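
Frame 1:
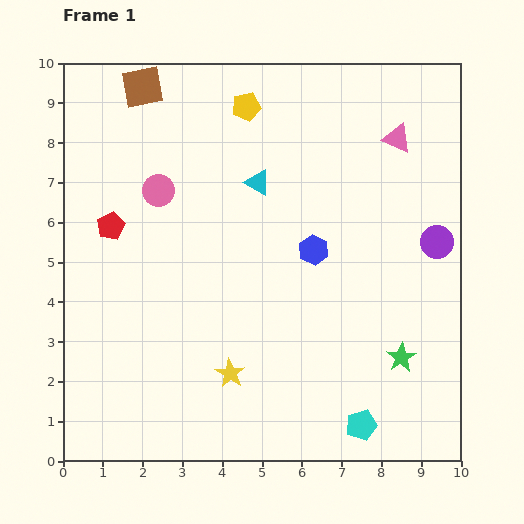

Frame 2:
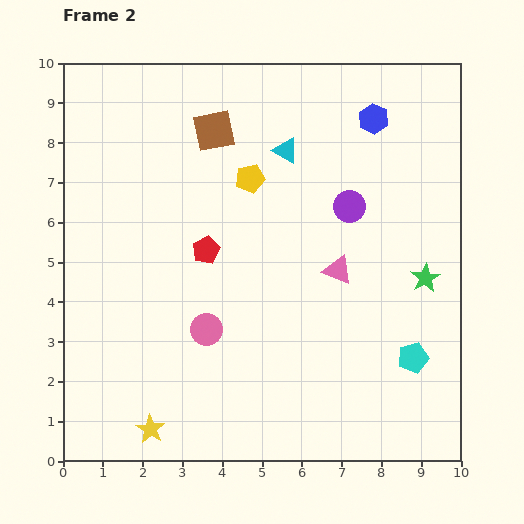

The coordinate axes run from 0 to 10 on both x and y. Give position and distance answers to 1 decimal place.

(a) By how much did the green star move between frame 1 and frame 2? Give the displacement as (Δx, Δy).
(0.6, 2.0)

The green star was at (8.5, 2.6) in frame 1 and (9.1, 4.6) in frame 2.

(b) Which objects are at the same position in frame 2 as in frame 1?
none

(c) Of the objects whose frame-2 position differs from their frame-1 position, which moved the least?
the cyan triangle

(moved 1.1)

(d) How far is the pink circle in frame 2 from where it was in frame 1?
3.7

The pink circle moved from (2.4, 6.8) to (3.6, 3.3), a distance of √(1.2² + 3.5²) ≈ 3.7.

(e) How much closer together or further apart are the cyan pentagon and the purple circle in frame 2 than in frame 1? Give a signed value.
-0.9

Distance in frame 1: 5.0. Distance in frame 2: 4.1.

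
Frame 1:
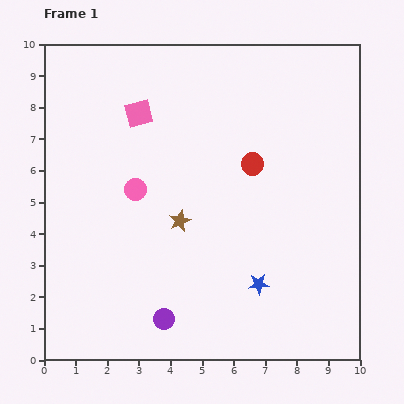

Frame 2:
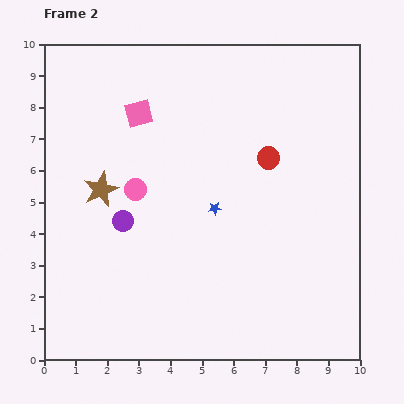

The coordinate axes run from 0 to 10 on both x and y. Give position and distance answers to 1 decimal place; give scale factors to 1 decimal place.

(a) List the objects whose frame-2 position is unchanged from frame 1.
the pink square, the pink circle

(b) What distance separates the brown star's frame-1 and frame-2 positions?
2.7

The brown star moved from (4.3, 4.4) to (1.8, 5.4), a distance of √(2.5² + 1.0²) ≈ 2.7.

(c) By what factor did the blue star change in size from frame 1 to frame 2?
0.6×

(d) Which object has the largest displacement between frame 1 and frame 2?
the purple circle

(moved 3.4; next 2.8)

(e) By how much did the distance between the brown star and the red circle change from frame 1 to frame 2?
+2.5

Distance in frame 1: 2.9. Distance in frame 2: 5.4.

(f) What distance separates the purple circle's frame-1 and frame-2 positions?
3.4

The purple circle moved from (3.8, 1.3) to (2.5, 4.4), a distance of √(1.3² + 3.1²) ≈ 3.4.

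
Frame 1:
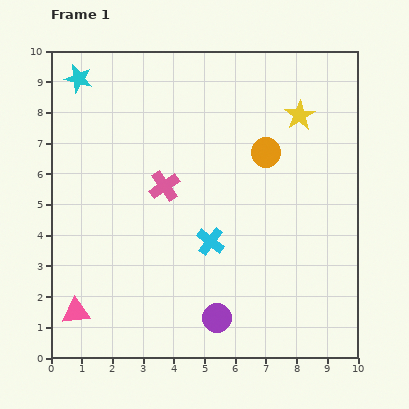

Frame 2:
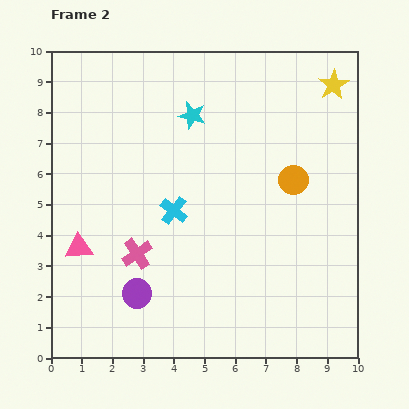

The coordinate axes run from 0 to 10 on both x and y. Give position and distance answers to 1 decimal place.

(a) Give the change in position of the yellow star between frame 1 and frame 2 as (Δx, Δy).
(1.1, 1.0)

The yellow star was at (8.1, 7.9) in frame 1 and (9.2, 8.9) in frame 2.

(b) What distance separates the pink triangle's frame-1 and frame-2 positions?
2.1

The pink triangle moved from (0.8, 1.5) to (0.9, 3.6), a distance of √(0.1² + 2.1²) ≈ 2.1.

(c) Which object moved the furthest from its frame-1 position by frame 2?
the cyan star

(moved 3.9; next 2.7)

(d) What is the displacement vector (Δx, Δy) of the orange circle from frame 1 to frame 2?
(0.9, -0.9)

The orange circle was at (7.0, 6.7) in frame 1 and (7.9, 5.8) in frame 2.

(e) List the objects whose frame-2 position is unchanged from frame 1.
none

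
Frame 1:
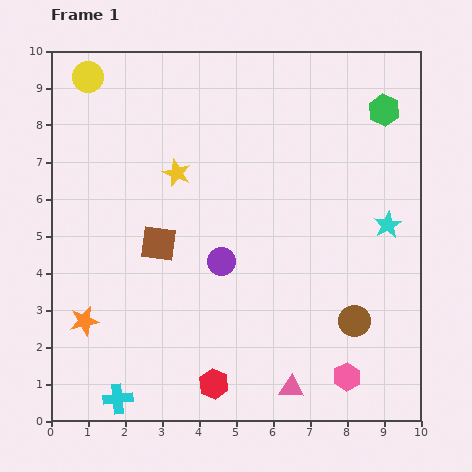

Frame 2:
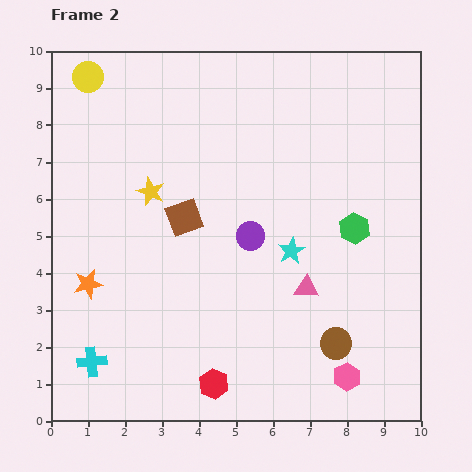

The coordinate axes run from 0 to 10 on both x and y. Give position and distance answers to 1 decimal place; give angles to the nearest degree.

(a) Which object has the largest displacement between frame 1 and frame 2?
the green hexagon

(moved 3.3; next 2.7)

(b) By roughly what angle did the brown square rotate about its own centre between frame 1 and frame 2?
26° counter-clockwise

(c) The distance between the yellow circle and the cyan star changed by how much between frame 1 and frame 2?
-1.8

Distance in frame 1: 9.0. Distance in frame 2: 7.2.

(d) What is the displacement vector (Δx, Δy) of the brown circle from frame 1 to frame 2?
(-0.5, -0.6)

The brown circle was at (8.2, 2.7) in frame 1 and (7.7, 2.1) in frame 2.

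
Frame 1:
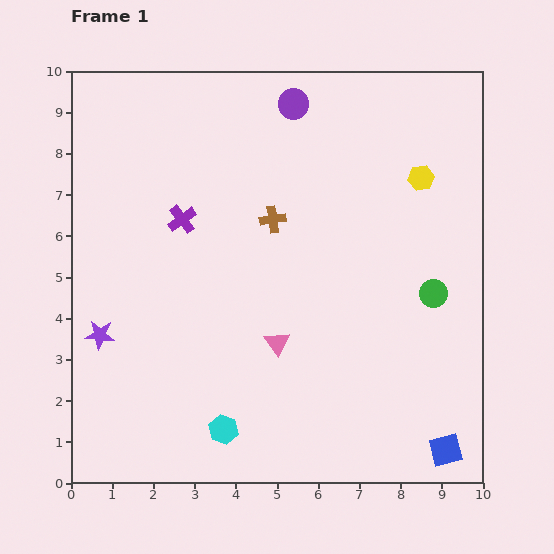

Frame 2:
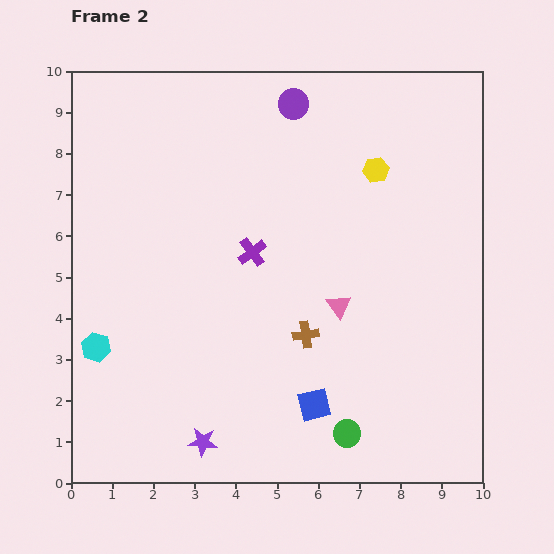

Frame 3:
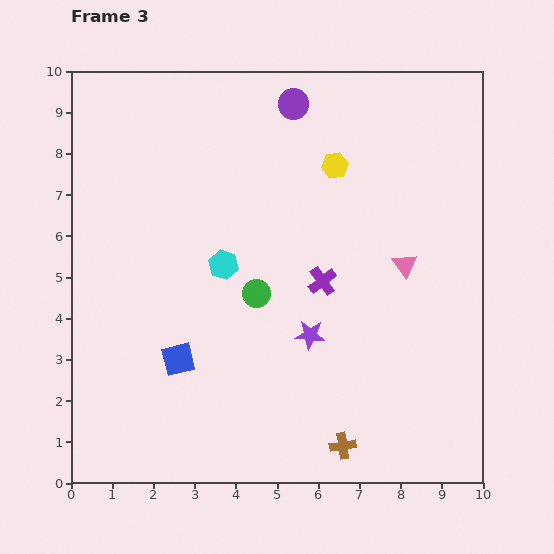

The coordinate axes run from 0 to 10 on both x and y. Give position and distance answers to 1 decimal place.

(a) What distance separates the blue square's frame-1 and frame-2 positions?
3.4

The blue square moved from (9.1, 0.8) to (5.9, 1.9), a distance of √(3.2² + 1.1²) ≈ 3.4.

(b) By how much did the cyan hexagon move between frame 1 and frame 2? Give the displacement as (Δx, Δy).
(-3.1, 2.0)

The cyan hexagon was at (3.7, 1.3) in frame 1 and (0.6, 3.3) in frame 2.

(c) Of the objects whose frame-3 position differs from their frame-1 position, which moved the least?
the yellow hexagon

(moved 2.1)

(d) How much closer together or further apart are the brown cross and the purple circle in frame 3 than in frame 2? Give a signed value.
+2.8

Distance in frame 2: 5.6. Distance in frame 3: 8.4.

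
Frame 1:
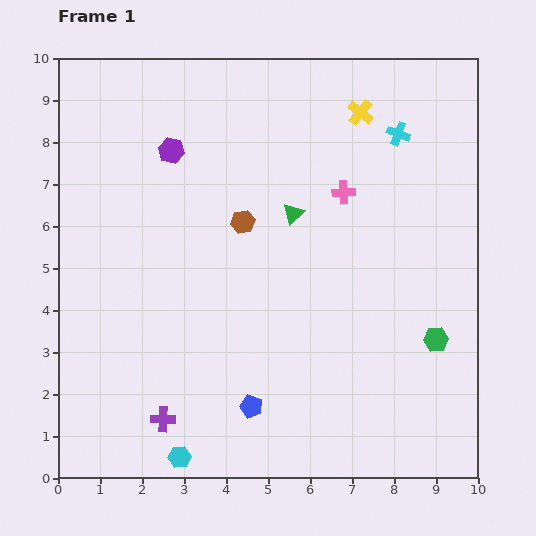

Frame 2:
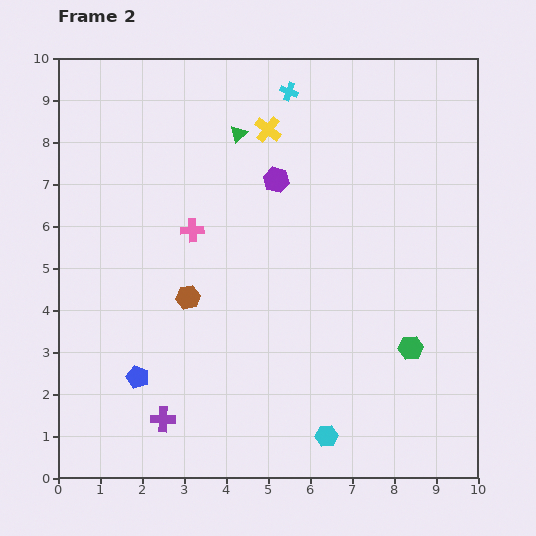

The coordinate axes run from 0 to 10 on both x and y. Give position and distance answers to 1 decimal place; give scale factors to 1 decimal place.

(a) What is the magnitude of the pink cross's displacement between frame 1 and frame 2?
3.7

The pink cross moved from (6.8, 6.8) to (3.2, 5.9), a distance of √(3.6² + 0.9²) ≈ 3.7.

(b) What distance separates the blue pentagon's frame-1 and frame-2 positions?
2.8

The blue pentagon moved from (4.6, 1.7) to (1.9, 2.4), a distance of √(2.7² + 0.7²) ≈ 2.8.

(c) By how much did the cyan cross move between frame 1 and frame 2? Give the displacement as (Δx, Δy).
(-2.6, 1.0)

The cyan cross was at (8.1, 8.2) in frame 1 and (5.5, 9.2) in frame 2.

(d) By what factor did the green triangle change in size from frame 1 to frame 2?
0.8×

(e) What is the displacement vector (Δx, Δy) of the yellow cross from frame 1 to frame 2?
(-2.2, -0.4)

The yellow cross was at (7.2, 8.7) in frame 1 and (5.0, 8.3) in frame 2.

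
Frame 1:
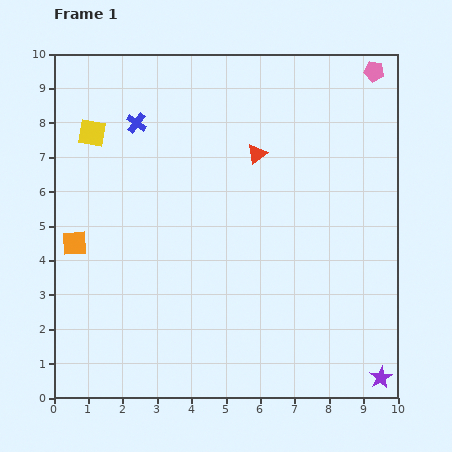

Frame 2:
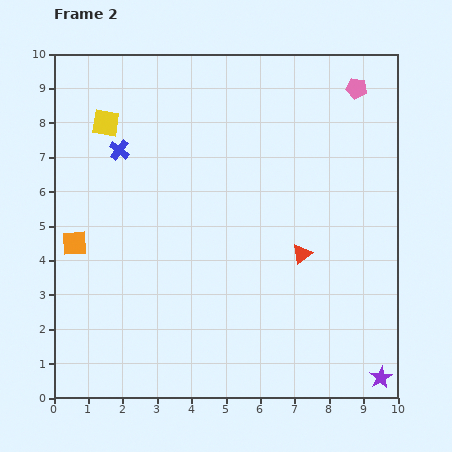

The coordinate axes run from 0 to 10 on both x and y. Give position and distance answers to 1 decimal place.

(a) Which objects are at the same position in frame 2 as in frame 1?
the orange square, the purple star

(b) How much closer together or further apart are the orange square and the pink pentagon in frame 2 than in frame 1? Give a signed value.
-0.6

Distance in frame 1: 10.0. Distance in frame 2: 9.4.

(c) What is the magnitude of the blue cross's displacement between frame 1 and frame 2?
0.9

The blue cross moved from (2.4, 8.0) to (1.9, 7.2), a distance of √(0.5² + 0.8²) ≈ 0.9.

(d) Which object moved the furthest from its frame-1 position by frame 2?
the red triangle

(moved 3.2; next 0.9)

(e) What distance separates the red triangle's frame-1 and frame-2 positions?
3.2

The red triangle moved from (5.9, 7.1) to (7.2, 4.2), a distance of √(1.3² + 2.9²) ≈ 3.2.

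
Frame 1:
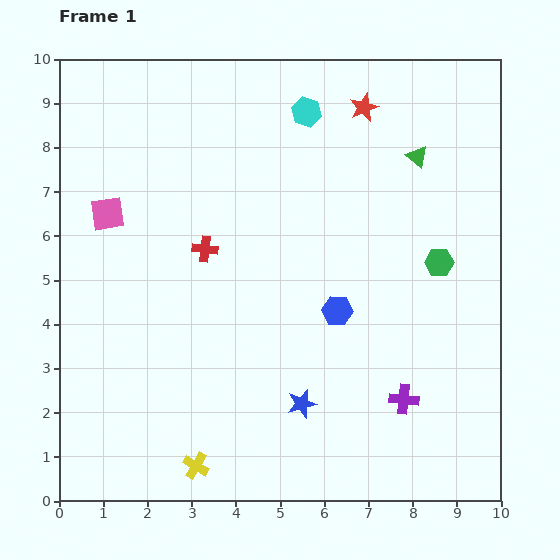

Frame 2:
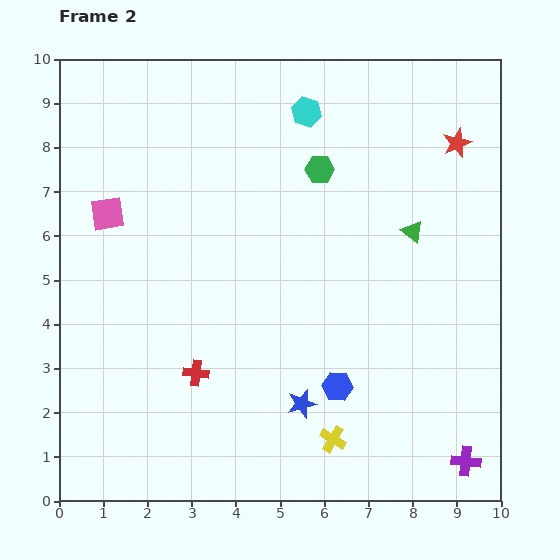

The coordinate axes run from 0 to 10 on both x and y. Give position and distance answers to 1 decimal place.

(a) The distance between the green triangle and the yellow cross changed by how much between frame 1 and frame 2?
-3.6

Distance in frame 1: 8.6. Distance in frame 2: 5.0.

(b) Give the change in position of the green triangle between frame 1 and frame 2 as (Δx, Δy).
(-0.1, -1.7)

The green triangle was at (8.1, 7.8) in frame 1 and (8.0, 6.1) in frame 2.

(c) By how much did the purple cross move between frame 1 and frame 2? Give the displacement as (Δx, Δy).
(1.4, -1.4)

The purple cross was at (7.8, 2.3) in frame 1 and (9.2, 0.9) in frame 2.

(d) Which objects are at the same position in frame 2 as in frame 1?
the cyan hexagon, the blue star, the pink square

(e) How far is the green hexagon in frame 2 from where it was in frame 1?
3.4

The green hexagon moved from (8.6, 5.4) to (5.9, 7.5), a distance of √(2.7² + 2.1²) ≈ 3.4.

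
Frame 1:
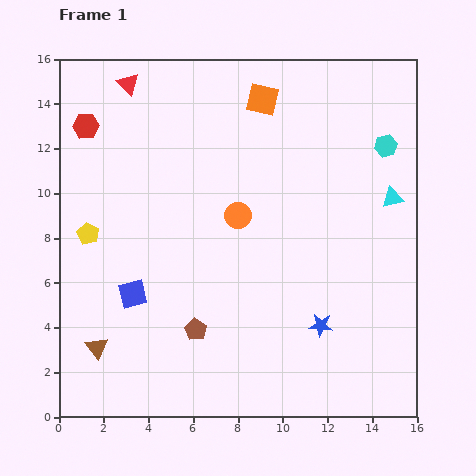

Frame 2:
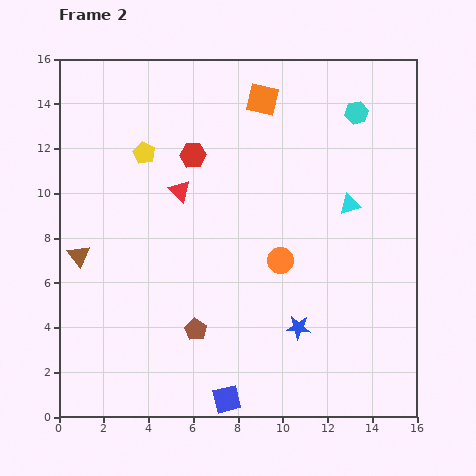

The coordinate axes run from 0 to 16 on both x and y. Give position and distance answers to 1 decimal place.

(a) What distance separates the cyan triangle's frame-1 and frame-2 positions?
1.9

The cyan triangle moved from (14.9, 9.8) to (13.0, 9.5), a distance of √(1.9² + 0.3²) ≈ 1.9.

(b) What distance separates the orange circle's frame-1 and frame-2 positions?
2.8

The orange circle moved from (8.0, 9.0) to (9.9, 7.0), a distance of √(1.9² + 2.0²) ≈ 2.8.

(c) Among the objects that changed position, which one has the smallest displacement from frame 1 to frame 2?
the blue star

(moved 1.0)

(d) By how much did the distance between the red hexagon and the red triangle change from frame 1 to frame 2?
-1.0

Distance in frame 1: 2.7. Distance in frame 2: 1.7.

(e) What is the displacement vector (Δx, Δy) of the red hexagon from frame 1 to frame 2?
(4.8, -1.3)

The red hexagon was at (1.2, 13.0) in frame 1 and (6.0, 11.7) in frame 2.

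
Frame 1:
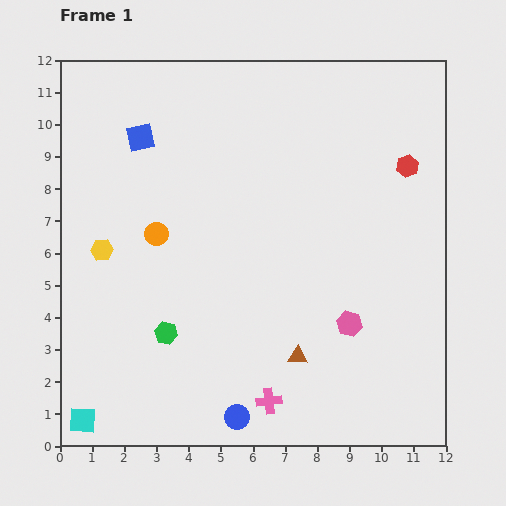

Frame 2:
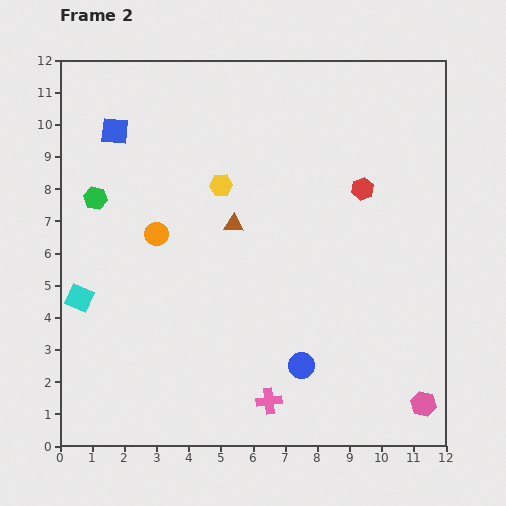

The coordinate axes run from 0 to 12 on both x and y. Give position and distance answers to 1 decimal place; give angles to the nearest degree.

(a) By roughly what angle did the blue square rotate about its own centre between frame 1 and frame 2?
18° clockwise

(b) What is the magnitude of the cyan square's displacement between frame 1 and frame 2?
3.8

The cyan square moved from (0.7, 0.8) to (0.6, 4.6), a distance of √(0.1² + 3.8²) ≈ 3.8.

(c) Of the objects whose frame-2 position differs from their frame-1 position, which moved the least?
the blue square

(moved 0.8)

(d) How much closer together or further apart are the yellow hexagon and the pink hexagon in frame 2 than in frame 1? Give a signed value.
+1.3

Distance in frame 1: 8.0. Distance in frame 2: 9.3.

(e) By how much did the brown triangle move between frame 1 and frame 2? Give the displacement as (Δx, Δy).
(-2.0, 4.1)

The brown triangle was at (7.4, 2.8) in frame 1 and (5.4, 6.9) in frame 2.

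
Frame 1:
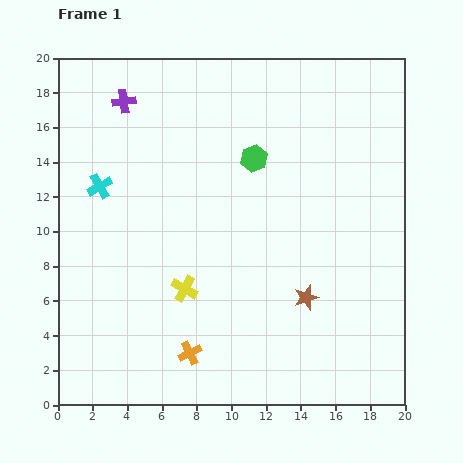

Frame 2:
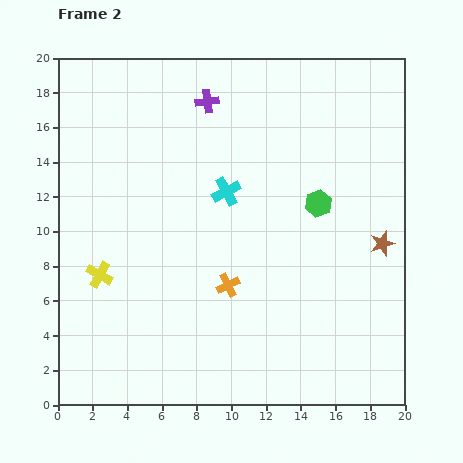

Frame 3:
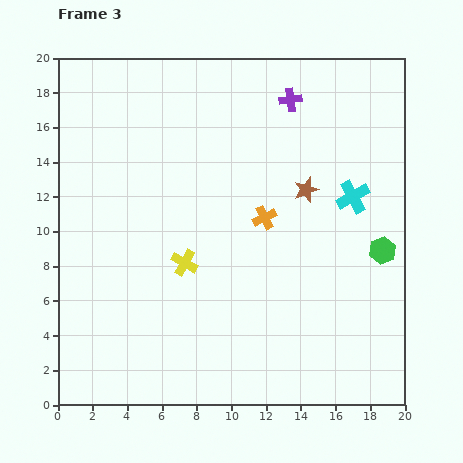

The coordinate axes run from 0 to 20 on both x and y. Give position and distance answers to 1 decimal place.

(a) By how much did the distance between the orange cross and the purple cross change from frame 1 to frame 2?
-4.3

Distance in frame 1: 15.0. Distance in frame 2: 10.7.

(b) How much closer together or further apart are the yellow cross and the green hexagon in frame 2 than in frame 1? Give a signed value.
+4.8

Distance in frame 1: 8.5. Distance in frame 2: 13.3.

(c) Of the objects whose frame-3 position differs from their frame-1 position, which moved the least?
the yellow cross

(moved 1.5)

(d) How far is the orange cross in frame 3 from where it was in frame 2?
4.4

The orange cross moved from (9.8, 6.9) to (11.9, 10.8), a distance of √(2.1² + 3.9²) ≈ 4.4.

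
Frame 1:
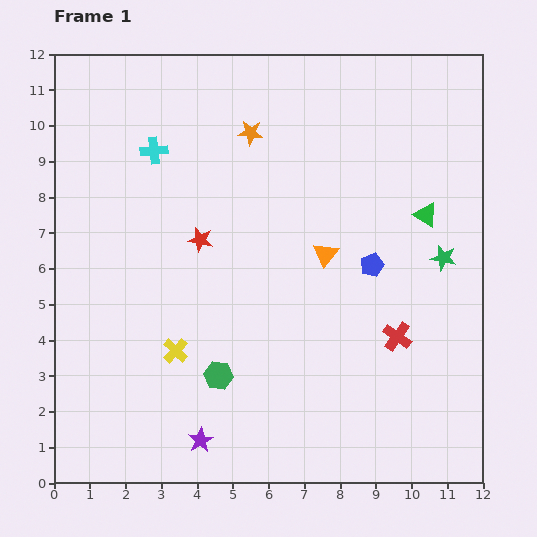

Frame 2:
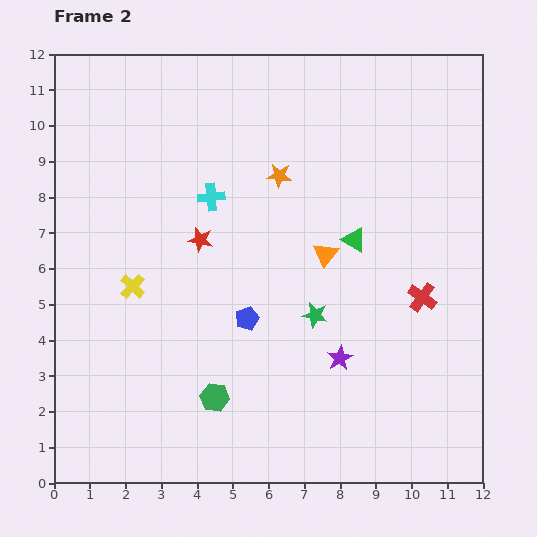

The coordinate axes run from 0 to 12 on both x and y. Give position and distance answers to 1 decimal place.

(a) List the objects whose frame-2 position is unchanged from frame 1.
the orange triangle, the red star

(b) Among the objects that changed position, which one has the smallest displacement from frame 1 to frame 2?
the green hexagon

(moved 0.6)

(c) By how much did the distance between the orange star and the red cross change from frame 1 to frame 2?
-1.8

Distance in frame 1: 7.0. Distance in frame 2: 5.2.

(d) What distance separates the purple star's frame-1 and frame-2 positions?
4.5

The purple star moved from (4.1, 1.2) to (8.0, 3.5), a distance of √(3.9² + 2.3²) ≈ 4.5.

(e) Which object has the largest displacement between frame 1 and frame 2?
the purple star

(moved 4.5; next 3.9)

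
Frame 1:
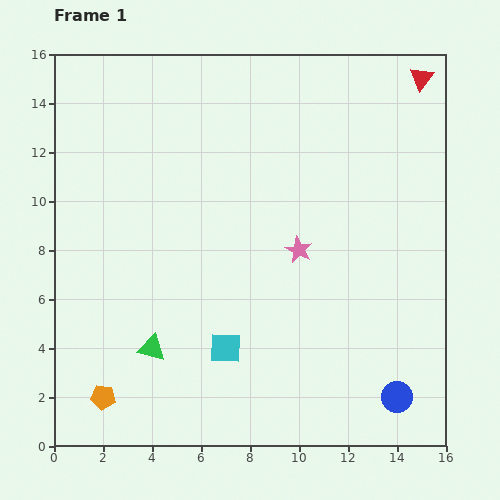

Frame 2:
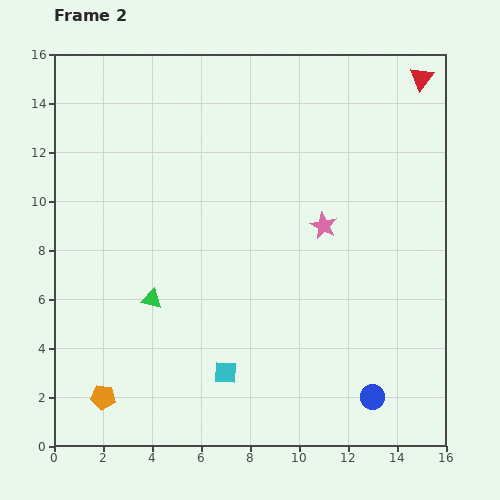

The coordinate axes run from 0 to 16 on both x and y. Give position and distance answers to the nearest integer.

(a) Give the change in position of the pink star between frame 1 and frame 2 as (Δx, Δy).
(1, 1)

The pink star was at (10, 8) in frame 1 and (11, 9) in frame 2.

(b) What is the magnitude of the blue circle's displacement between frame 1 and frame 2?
1

The blue circle moved from (14, 2) to (13, 2), a distance of √(1² + 0²) ≈ 1.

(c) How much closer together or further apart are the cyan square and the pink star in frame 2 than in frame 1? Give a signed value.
+2

Distance in frame 1: 5. Distance in frame 2: 7.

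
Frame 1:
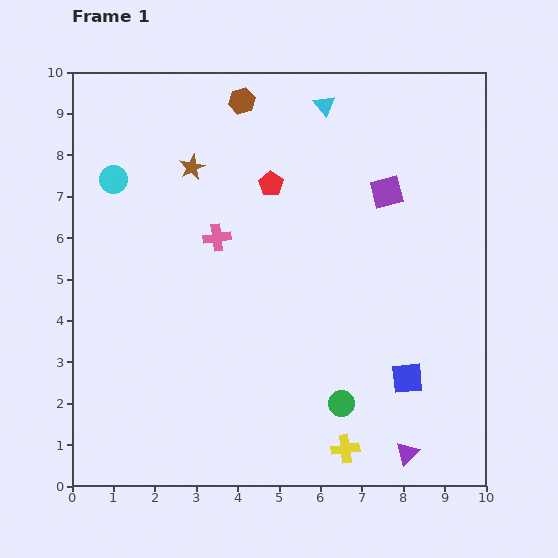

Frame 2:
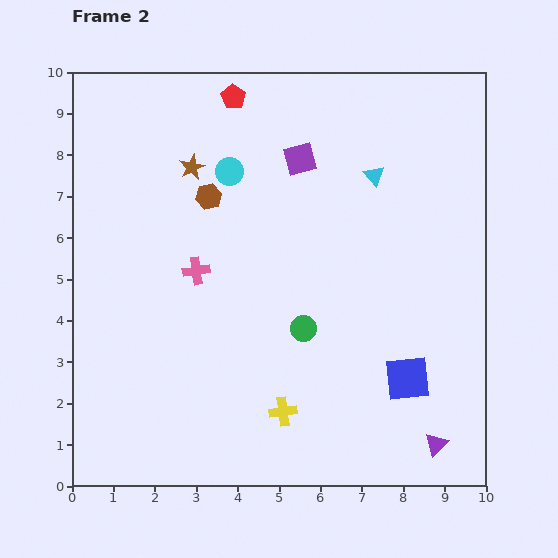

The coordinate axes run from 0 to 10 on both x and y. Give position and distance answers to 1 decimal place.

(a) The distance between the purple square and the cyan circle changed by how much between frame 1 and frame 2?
-4.9

Distance in frame 1: 6.6. Distance in frame 2: 1.7.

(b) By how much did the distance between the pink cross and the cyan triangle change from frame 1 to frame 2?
+0.8

Distance in frame 1: 4.1. Distance in frame 2: 4.9.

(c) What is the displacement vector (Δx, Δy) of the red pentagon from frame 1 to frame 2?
(-0.9, 2.1)

The red pentagon was at (4.8, 7.3) in frame 1 and (3.9, 9.4) in frame 2.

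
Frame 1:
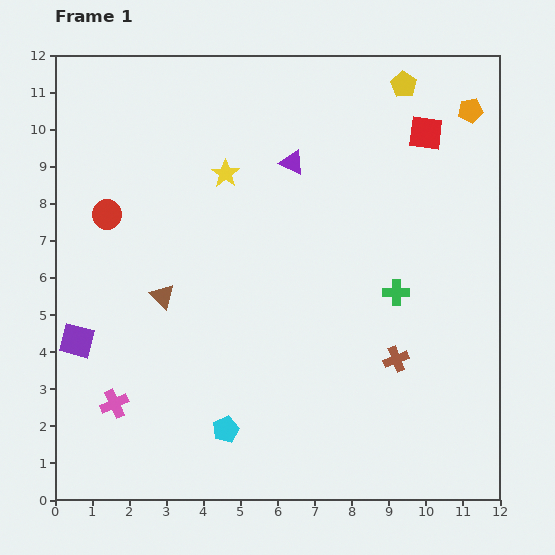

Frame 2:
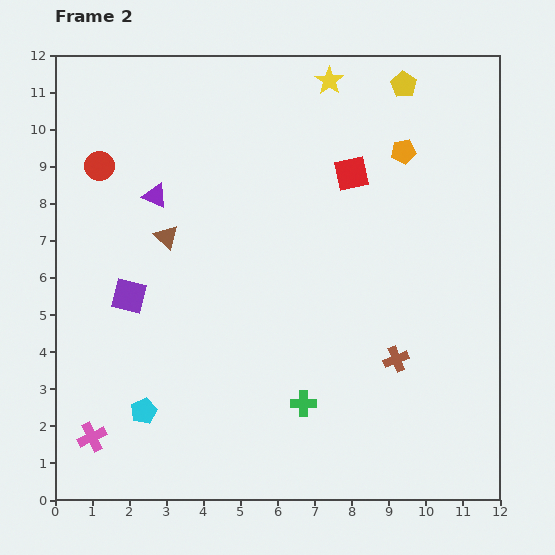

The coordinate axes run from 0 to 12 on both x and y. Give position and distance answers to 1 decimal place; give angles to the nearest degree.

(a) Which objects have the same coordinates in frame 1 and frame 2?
the yellow pentagon, the brown cross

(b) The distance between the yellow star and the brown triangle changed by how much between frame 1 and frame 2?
+2.4

Distance in frame 1: 3.7. Distance in frame 2: 6.1.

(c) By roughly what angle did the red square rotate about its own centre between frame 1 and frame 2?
19° counter-clockwise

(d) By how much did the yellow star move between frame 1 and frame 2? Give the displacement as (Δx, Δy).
(2.8, 2.5)

The yellow star was at (4.6, 8.8) in frame 1 and (7.4, 11.3) in frame 2.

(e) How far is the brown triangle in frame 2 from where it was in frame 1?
1.6

The brown triangle moved from (2.9, 5.5) to (3.0, 7.1), a distance of √(0.1² + 1.6²) ≈ 1.6.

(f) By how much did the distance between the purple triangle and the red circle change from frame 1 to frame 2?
-3.5

Distance in frame 1: 5.2. Distance in frame 2: 1.7.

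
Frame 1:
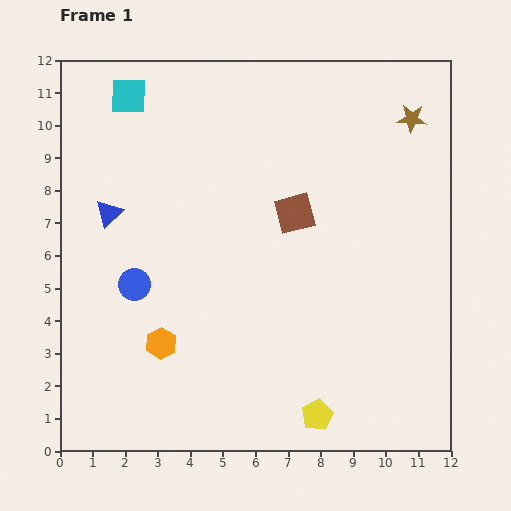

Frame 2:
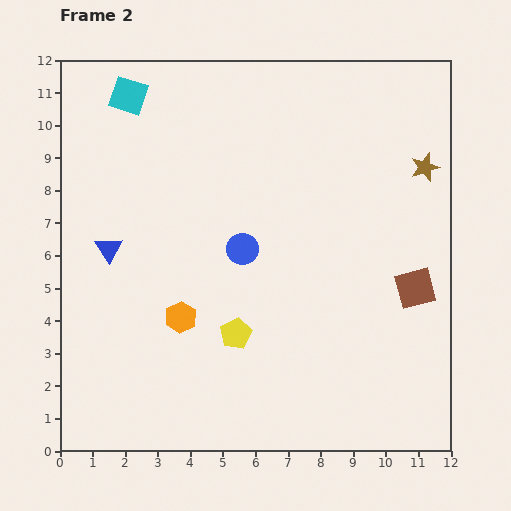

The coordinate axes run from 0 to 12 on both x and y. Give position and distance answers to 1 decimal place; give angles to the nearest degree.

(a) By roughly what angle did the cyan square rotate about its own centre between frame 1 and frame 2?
17° clockwise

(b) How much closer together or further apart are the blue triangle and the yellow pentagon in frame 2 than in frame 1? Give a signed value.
-4.2

Distance in frame 1: 8.9. Distance in frame 2: 4.7.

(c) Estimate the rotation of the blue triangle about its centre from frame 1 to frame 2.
18° counter-clockwise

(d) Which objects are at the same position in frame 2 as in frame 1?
the cyan square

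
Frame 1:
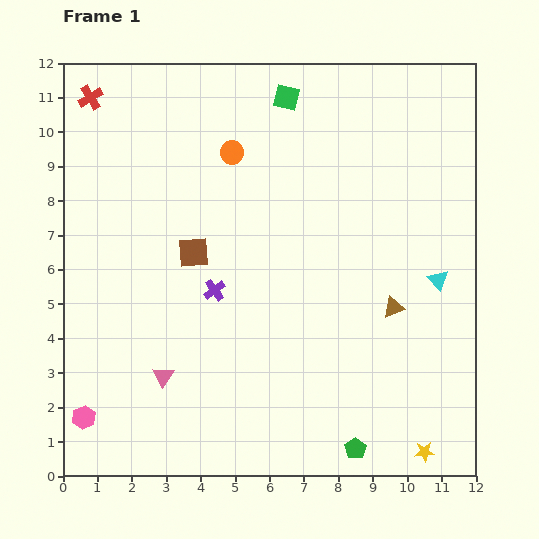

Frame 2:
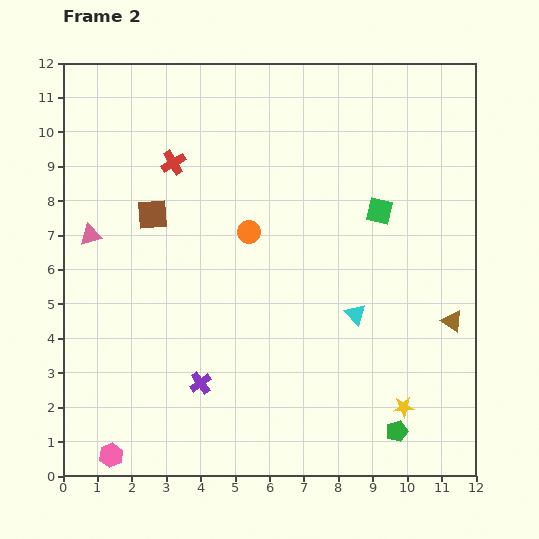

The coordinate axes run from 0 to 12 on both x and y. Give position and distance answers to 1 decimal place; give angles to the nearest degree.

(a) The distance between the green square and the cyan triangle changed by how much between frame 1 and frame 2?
-3.8

Distance in frame 1: 6.9. Distance in frame 2: 3.1.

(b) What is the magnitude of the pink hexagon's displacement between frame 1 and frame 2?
1.4

The pink hexagon moved from (0.6, 1.7) to (1.4, 0.6), a distance of √(0.8² + 1.1²) ≈ 1.4.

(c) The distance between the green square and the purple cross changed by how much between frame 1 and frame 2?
+1.2

Distance in frame 1: 6.0. Distance in frame 2: 7.2.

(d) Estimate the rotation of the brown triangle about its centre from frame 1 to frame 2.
54° clockwise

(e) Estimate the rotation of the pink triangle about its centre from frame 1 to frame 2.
41° clockwise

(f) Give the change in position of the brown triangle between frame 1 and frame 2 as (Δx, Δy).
(1.7, -0.4)

The brown triangle was at (9.6, 4.9) in frame 1 and (11.3, 4.5) in frame 2.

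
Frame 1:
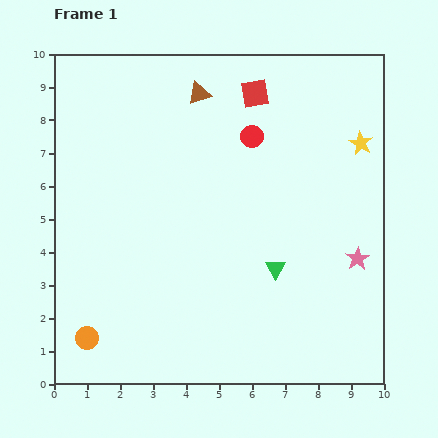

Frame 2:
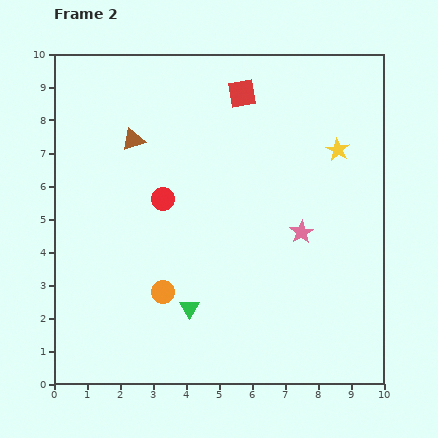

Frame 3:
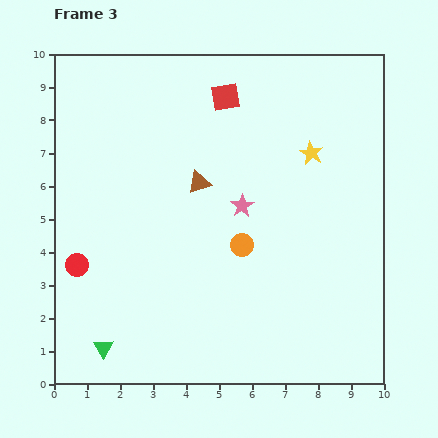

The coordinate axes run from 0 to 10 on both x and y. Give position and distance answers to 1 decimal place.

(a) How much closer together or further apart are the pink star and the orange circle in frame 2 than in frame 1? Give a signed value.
-3.9

Distance in frame 1: 8.5. Distance in frame 2: 4.6.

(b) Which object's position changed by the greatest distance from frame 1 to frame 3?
the red circle

(moved 6.6; next 5.7)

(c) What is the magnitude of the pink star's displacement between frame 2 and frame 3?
2.0

The pink star moved from (7.5, 4.6) to (5.7, 5.4), a distance of √(1.8² + 0.8²) ≈ 2.0.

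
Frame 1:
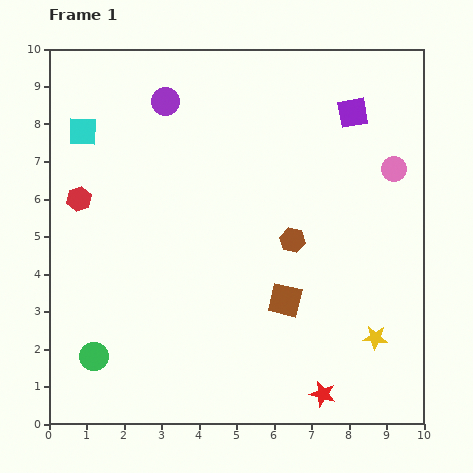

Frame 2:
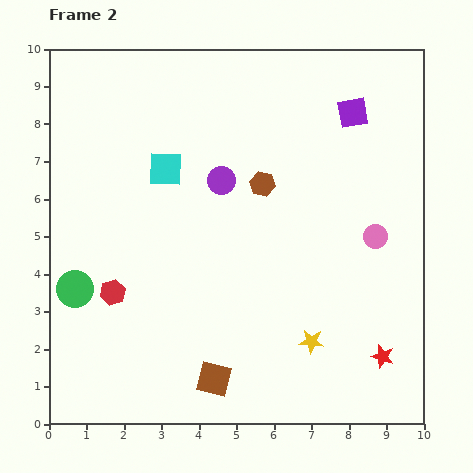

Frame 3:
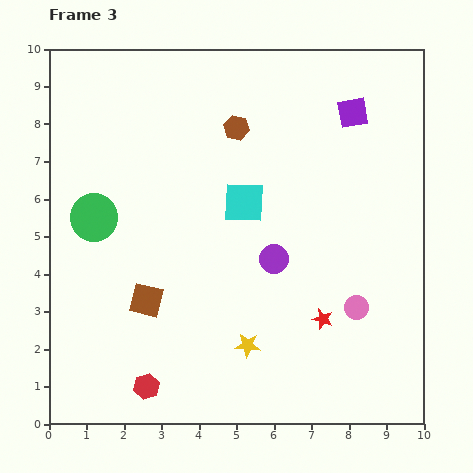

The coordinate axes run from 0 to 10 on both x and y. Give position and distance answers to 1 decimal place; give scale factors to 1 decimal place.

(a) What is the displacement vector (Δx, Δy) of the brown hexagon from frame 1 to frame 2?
(-0.8, 1.5)

The brown hexagon was at (6.5, 4.9) in frame 1 and (5.7, 6.4) in frame 2.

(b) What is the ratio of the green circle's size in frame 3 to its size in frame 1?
1.7×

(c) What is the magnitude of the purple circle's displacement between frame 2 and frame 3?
2.5

The purple circle moved from (4.6, 6.5) to (6.0, 4.4), a distance of √(1.4² + 2.1²) ≈ 2.5.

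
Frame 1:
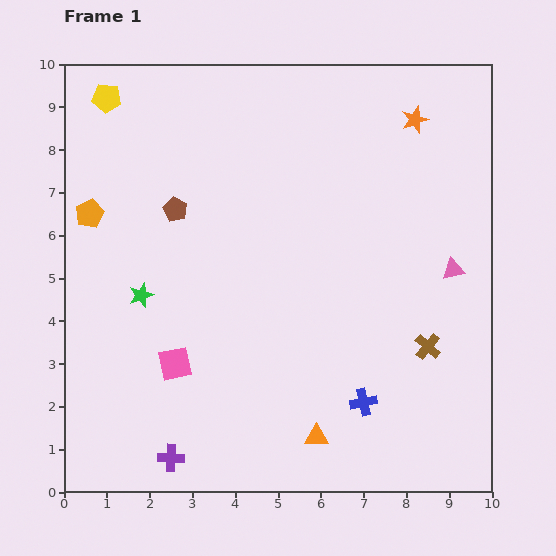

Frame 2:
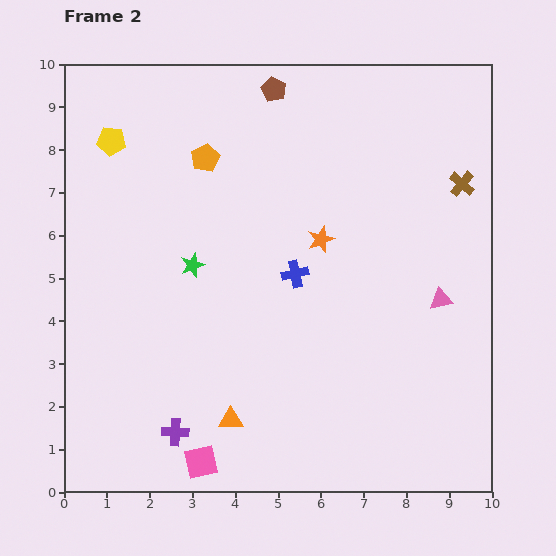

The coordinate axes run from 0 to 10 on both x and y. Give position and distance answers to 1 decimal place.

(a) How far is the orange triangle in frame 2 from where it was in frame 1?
2.0

The orange triangle moved from (5.9, 1.3) to (3.9, 1.7), a distance of √(2.0² + 0.4²) ≈ 2.0.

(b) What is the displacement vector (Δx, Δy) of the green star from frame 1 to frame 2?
(1.2, 0.7)

The green star was at (1.8, 4.6) in frame 1 and (3.0, 5.3) in frame 2.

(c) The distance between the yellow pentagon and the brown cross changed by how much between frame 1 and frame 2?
-1.2

Distance in frame 1: 9.5. Distance in frame 2: 8.3.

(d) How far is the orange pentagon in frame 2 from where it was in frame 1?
3.0

The orange pentagon moved from (0.6, 6.5) to (3.3, 7.8), a distance of √(2.7² + 1.3²) ≈ 3.0.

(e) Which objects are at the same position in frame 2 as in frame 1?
none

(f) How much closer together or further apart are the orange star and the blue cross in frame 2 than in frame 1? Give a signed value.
-5.7

Distance in frame 1: 6.7. Distance in frame 2: 1.0.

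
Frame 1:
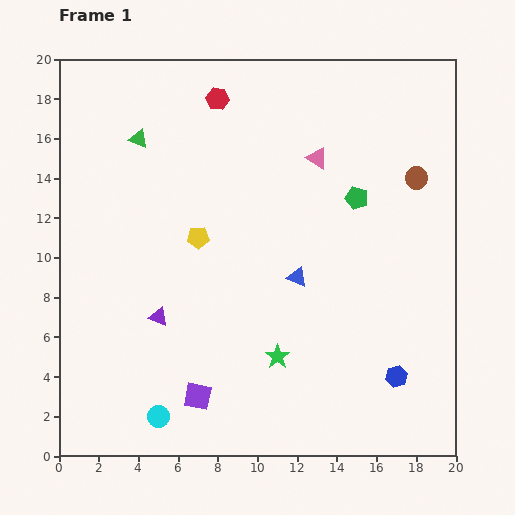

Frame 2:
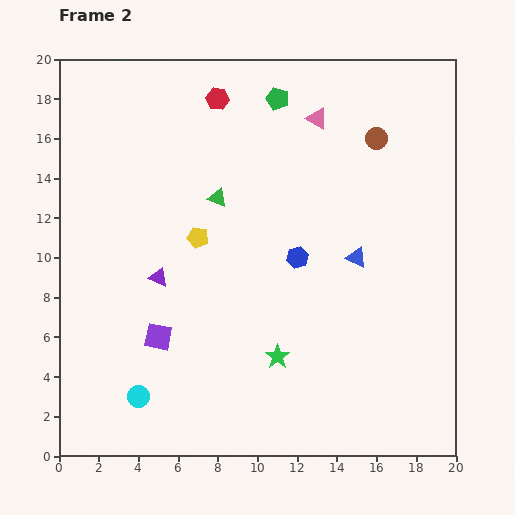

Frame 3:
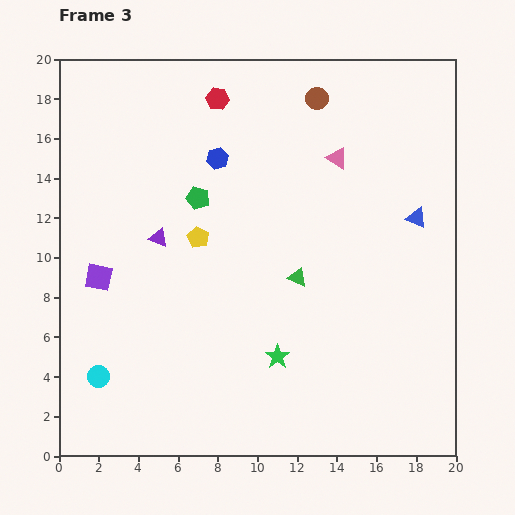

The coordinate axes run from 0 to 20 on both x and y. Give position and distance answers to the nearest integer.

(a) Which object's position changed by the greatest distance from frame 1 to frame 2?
the blue hexagon

(moved 8; next 6)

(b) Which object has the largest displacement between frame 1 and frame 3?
the blue hexagon

(moved 14; next 11)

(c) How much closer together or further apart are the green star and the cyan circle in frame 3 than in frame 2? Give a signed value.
+2

Distance in frame 2: 7. Distance in frame 3: 9.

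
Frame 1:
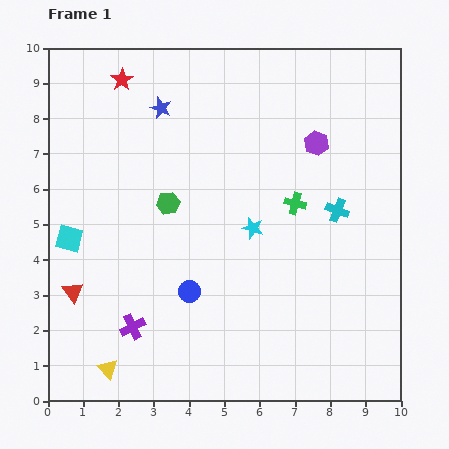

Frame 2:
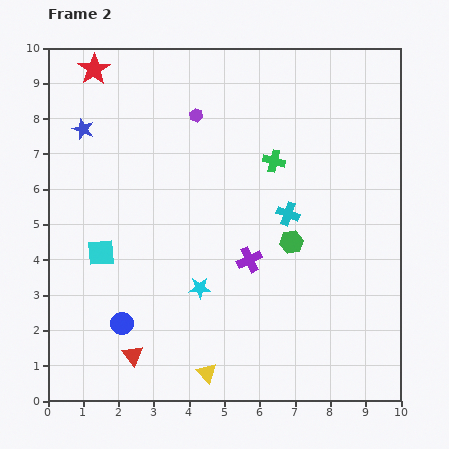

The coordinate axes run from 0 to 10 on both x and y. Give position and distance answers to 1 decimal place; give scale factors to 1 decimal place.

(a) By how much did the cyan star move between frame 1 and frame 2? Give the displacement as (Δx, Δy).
(-1.5, -1.7)

The cyan star was at (5.8, 4.9) in frame 1 and (4.3, 3.2) in frame 2.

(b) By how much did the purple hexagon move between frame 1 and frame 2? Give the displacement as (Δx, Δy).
(-3.4, 0.8)

The purple hexagon was at (7.6, 7.3) in frame 1 and (4.2, 8.1) in frame 2.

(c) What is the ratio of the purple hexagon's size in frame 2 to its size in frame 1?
0.6×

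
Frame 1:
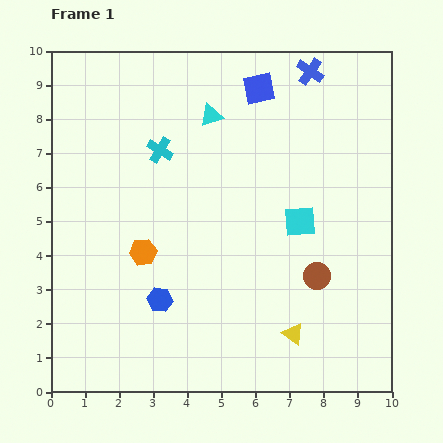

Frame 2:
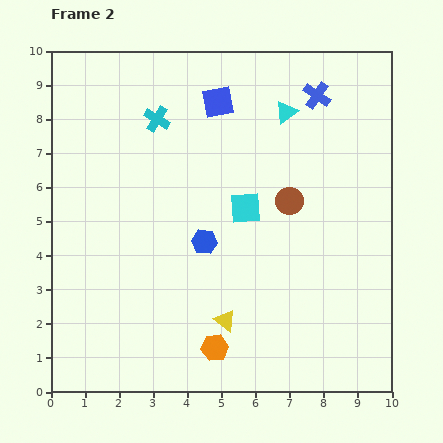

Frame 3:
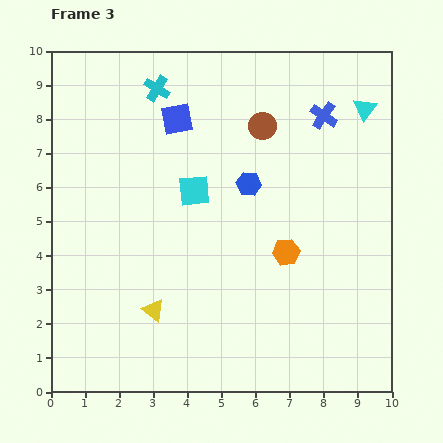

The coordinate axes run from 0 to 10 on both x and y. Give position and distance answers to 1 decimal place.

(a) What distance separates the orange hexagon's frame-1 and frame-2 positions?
3.5

The orange hexagon moved from (2.7, 4.1) to (4.8, 1.3), a distance of √(2.1² + 2.8²) ≈ 3.5.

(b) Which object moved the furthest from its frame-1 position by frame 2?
the orange hexagon

(moved 3.5; next 2.3)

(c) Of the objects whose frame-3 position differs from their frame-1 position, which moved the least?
the blue cross

(moved 1.4)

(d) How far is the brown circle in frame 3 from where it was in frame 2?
2.3

The brown circle moved from (7.0, 5.6) to (6.2, 7.8), a distance of √(0.8² + 2.2²) ≈ 2.3.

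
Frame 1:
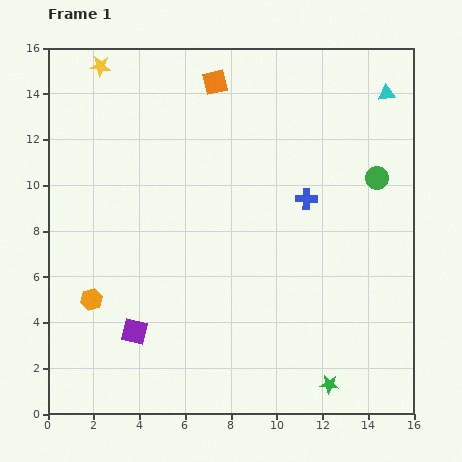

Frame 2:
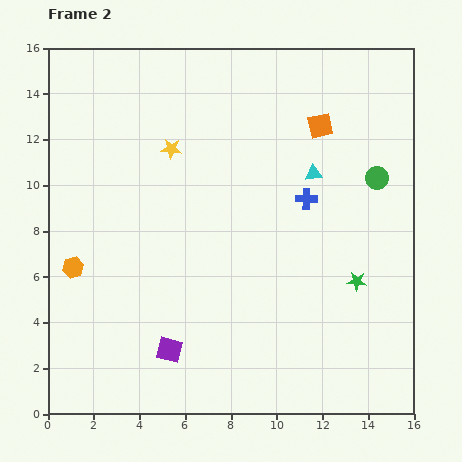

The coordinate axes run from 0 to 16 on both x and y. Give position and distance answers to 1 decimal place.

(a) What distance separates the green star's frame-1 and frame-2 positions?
4.7

The green star moved from (12.3, 1.3) to (13.5, 5.8), a distance of √(1.2² + 4.5²) ≈ 4.7.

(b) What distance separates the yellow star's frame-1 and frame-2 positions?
4.8

The yellow star moved from (2.3, 15.2) to (5.4, 11.6), a distance of √(3.1² + 3.6²) ≈ 4.8.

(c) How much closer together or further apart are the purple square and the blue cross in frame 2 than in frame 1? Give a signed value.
-0.6

Distance in frame 1: 9.5. Distance in frame 2: 8.9.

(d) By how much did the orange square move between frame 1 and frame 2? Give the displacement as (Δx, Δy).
(4.6, -1.9)

The orange square was at (7.3, 14.5) in frame 1 and (11.9, 12.6) in frame 2.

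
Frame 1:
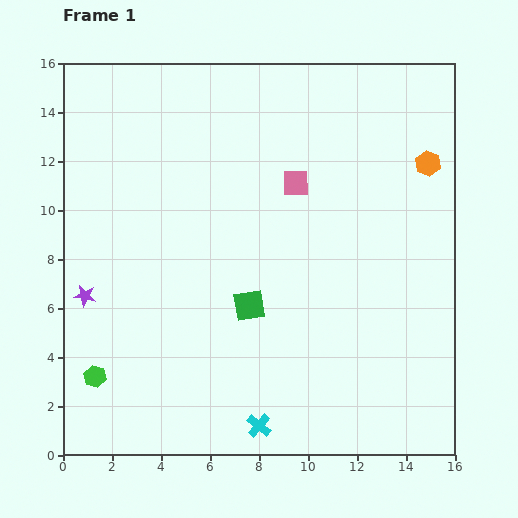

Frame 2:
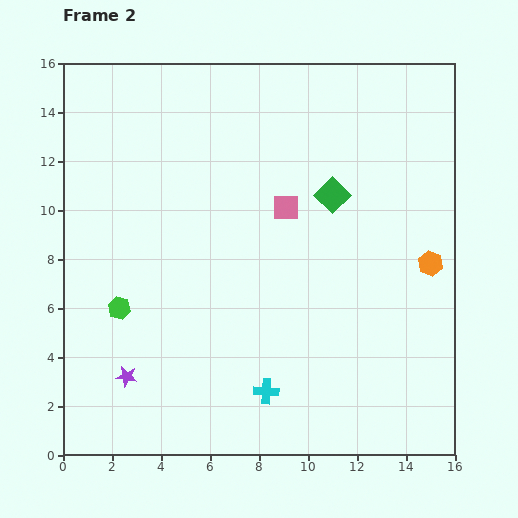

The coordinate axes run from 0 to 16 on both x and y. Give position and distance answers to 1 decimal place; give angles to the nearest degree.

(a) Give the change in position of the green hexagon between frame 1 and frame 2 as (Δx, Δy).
(1.0, 2.8)

The green hexagon was at (1.3, 3.2) in frame 1 and (2.3, 6.0) in frame 2.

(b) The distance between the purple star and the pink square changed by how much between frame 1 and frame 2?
-0.3

Distance in frame 1: 9.8. Distance in frame 2: 9.5.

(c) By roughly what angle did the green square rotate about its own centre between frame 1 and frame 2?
36° counter-clockwise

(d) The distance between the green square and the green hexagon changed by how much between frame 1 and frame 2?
+2.9

Distance in frame 1: 6.9. Distance in frame 2: 9.8.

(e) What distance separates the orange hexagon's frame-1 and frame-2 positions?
4.1

The orange hexagon moved from (14.9, 11.9) to (15.0, 7.8), a distance of √(0.1² + 4.1²) ≈ 4.1.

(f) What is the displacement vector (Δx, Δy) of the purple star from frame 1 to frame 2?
(1.7, -3.3)

The purple star was at (0.9, 6.5) in frame 1 and (2.6, 3.2) in frame 2.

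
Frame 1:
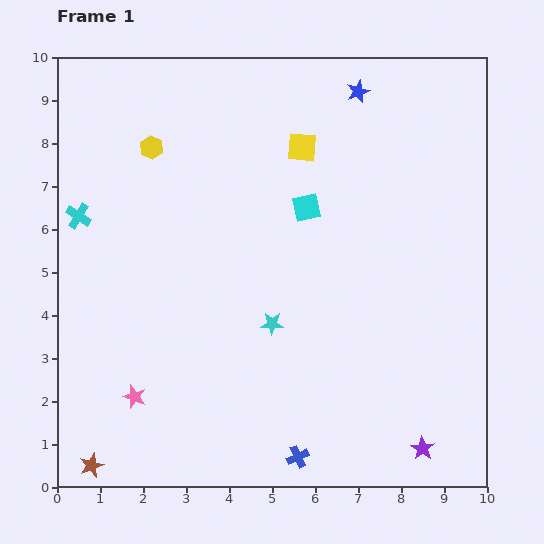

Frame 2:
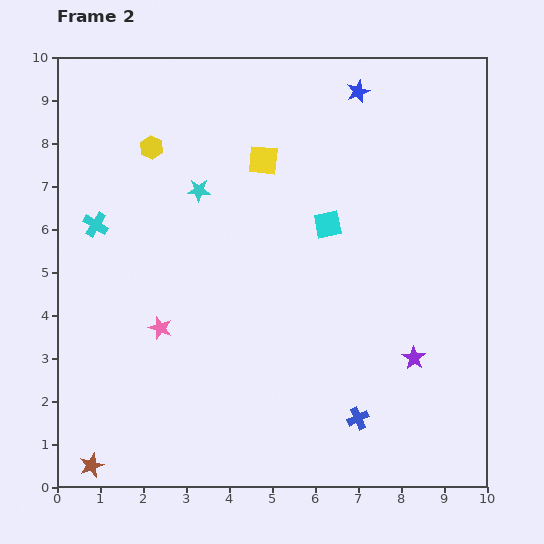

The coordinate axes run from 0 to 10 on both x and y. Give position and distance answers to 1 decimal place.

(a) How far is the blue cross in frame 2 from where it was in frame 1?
1.7

The blue cross moved from (5.6, 0.7) to (7.0, 1.6), a distance of √(1.4² + 0.9²) ≈ 1.7.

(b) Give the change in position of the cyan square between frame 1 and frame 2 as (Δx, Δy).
(0.5, -0.4)

The cyan square was at (5.8, 6.5) in frame 1 and (6.3, 6.1) in frame 2.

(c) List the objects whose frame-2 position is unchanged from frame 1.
the yellow hexagon, the blue star, the brown star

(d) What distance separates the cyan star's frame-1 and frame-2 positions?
3.5

The cyan star moved from (5.0, 3.8) to (3.3, 6.9), a distance of √(1.7² + 3.1²) ≈ 3.5.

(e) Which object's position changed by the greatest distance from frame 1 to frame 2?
the cyan star

(moved 3.5; next 2.1)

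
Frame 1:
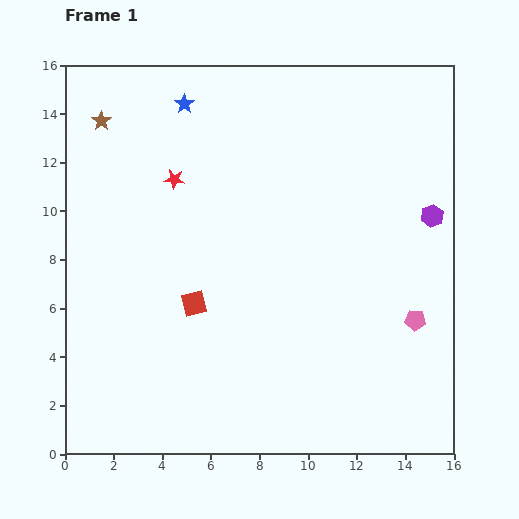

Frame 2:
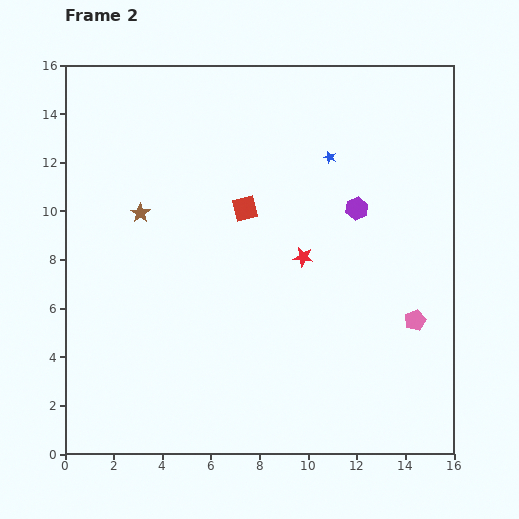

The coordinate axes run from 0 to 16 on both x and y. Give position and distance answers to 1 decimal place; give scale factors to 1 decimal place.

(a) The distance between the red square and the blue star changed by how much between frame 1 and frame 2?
-4.1

Distance in frame 1: 8.2. Distance in frame 2: 4.1.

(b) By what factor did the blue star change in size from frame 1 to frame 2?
0.6×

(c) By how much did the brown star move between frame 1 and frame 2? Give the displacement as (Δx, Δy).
(1.6, -3.8)

The brown star was at (1.5, 13.7) in frame 1 and (3.1, 9.9) in frame 2.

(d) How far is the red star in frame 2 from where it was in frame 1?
6.2

The red star moved from (4.5, 11.3) to (9.8, 8.1), a distance of √(5.3² + 3.2²) ≈ 6.2.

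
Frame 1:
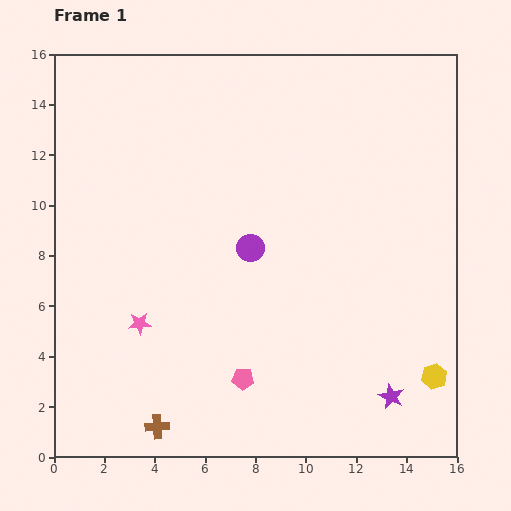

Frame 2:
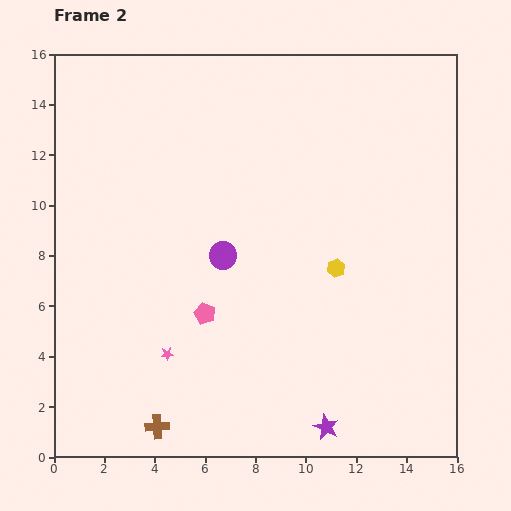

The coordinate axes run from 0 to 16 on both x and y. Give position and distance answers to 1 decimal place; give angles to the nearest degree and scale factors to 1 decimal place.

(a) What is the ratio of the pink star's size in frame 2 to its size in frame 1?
0.6×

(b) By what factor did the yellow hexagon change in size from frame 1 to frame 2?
0.7×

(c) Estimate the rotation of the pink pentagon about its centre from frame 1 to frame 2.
19° clockwise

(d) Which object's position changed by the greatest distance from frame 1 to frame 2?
the yellow hexagon

(moved 5.8; next 3.0)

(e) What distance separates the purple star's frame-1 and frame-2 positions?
2.9

The purple star moved from (13.4, 2.4) to (10.8, 1.2), a distance of √(2.6² + 1.2²) ≈ 2.9.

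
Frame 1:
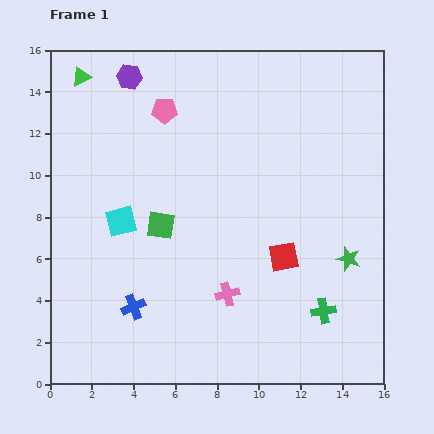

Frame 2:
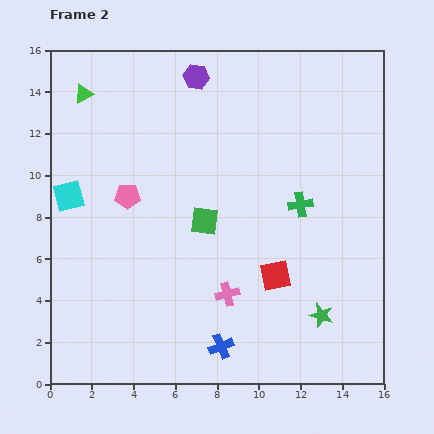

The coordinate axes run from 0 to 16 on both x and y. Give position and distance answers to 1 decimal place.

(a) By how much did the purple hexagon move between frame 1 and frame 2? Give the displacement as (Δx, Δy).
(3.2, 0.0)

The purple hexagon was at (3.8, 14.7) in frame 1 and (7.0, 14.7) in frame 2.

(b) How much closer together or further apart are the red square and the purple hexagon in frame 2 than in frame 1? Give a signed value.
-1.1

Distance in frame 1: 11.3. Distance in frame 2: 10.2.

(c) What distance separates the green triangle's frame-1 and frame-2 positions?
0.8

The green triangle moved from (1.5, 14.7) to (1.6, 13.9), a distance of √(0.1² + 0.8²) ≈ 0.8.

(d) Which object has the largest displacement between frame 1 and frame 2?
the green cross

(moved 5.2; next 4.6)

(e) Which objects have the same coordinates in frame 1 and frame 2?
the pink cross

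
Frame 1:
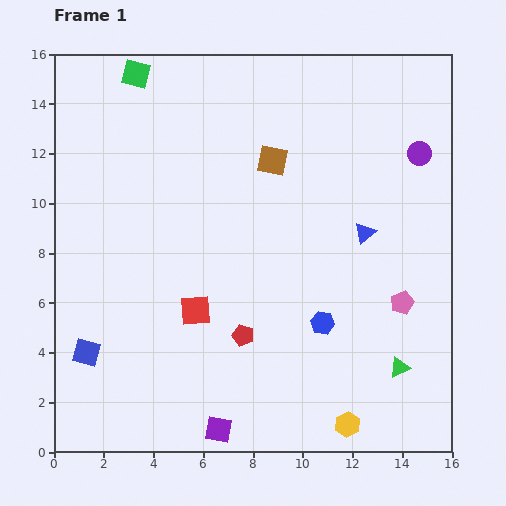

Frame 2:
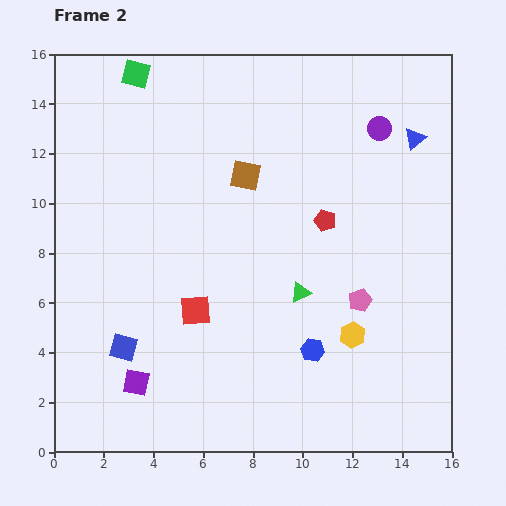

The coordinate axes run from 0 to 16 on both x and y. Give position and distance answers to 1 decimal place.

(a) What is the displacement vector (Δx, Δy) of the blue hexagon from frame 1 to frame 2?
(-0.4, -1.1)

The blue hexagon was at (10.8, 5.2) in frame 1 and (10.4, 4.1) in frame 2.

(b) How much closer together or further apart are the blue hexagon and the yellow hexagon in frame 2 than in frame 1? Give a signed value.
-2.5

Distance in frame 1: 4.2. Distance in frame 2: 1.7.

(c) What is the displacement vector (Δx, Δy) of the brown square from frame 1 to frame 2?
(-1.1, -0.6)

The brown square was at (8.8, 11.7) in frame 1 and (7.7, 11.1) in frame 2.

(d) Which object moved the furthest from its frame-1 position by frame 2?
the red pentagon

(moved 5.7; next 5.0)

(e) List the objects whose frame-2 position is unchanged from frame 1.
the green square, the red square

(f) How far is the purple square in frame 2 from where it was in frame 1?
3.8

The purple square moved from (6.6, 0.9) to (3.3, 2.8), a distance of √(3.3² + 1.9²) ≈ 3.8.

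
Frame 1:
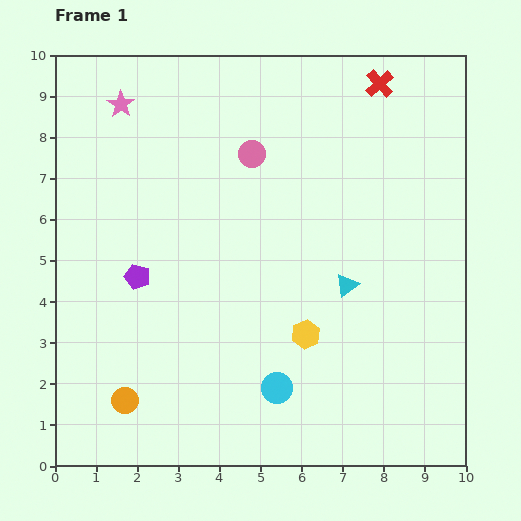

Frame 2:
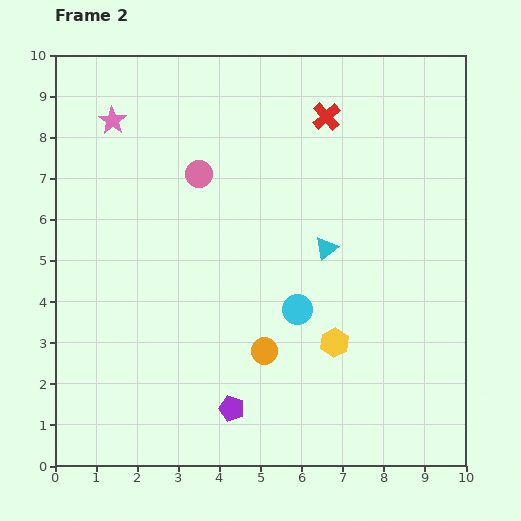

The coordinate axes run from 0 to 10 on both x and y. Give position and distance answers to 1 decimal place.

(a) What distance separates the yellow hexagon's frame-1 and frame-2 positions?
0.7

The yellow hexagon moved from (6.1, 3.2) to (6.8, 3.0), a distance of √(0.7² + 0.2²) ≈ 0.7.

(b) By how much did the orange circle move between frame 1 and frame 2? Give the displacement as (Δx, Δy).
(3.4, 1.2)

The orange circle was at (1.7, 1.6) in frame 1 and (5.1, 2.8) in frame 2.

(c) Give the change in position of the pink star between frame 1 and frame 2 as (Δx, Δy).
(-0.2, -0.4)

The pink star was at (1.6, 8.8) in frame 1 and (1.4, 8.4) in frame 2.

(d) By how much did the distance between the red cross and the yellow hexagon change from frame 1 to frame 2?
-0.9

Distance in frame 1: 6.4. Distance in frame 2: 5.5.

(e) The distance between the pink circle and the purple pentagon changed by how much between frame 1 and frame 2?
+1.7

Distance in frame 1: 4.1. Distance in frame 2: 5.8.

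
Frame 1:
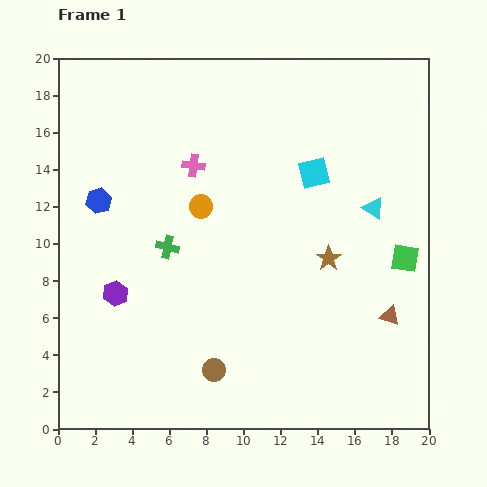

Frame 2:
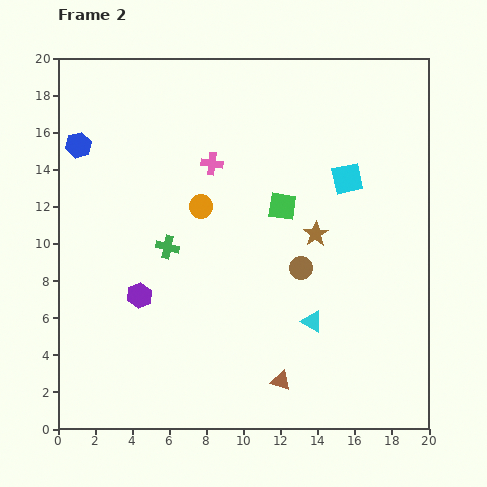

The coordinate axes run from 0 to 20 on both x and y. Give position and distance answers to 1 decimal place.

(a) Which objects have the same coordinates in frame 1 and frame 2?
the green cross, the orange circle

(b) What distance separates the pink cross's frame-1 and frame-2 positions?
1.0

The pink cross moved from (7.3, 14.2) to (8.3, 14.3), a distance of √(1.0² + 0.1²) ≈ 1.0.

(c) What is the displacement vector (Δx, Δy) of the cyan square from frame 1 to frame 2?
(1.8, -0.3)

The cyan square was at (13.8, 13.8) in frame 1 and (15.6, 13.5) in frame 2.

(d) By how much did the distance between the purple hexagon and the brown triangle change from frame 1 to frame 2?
-5.9

Distance in frame 1: 14.8. Distance in frame 2: 8.9.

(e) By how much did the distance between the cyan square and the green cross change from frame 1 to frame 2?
+1.5

Distance in frame 1: 8.9. Distance in frame 2: 10.4.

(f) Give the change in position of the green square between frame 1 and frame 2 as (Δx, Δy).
(-6.6, 2.8)

The green square was at (18.7, 9.2) in frame 1 and (12.1, 12.0) in frame 2.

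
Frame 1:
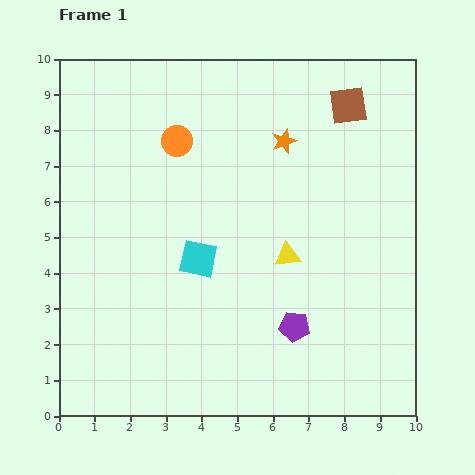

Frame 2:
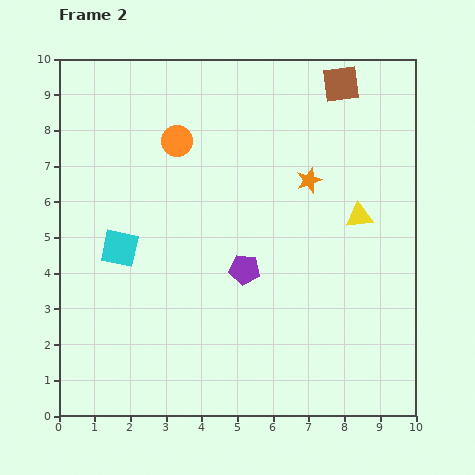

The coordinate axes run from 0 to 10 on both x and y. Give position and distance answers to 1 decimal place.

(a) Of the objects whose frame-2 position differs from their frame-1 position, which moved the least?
the brown square

(moved 0.6)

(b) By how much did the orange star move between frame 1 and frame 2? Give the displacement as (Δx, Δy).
(0.7, -1.1)

The orange star was at (6.3, 7.7) in frame 1 and (7.0, 6.6) in frame 2.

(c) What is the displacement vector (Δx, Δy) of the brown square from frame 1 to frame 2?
(-0.2, 0.6)

The brown square was at (8.1, 8.7) in frame 1 and (7.9, 9.3) in frame 2.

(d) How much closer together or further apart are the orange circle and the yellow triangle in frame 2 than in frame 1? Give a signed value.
+1.0

Distance in frame 1: 4.5. Distance in frame 2: 5.5.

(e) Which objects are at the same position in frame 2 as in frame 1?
the orange circle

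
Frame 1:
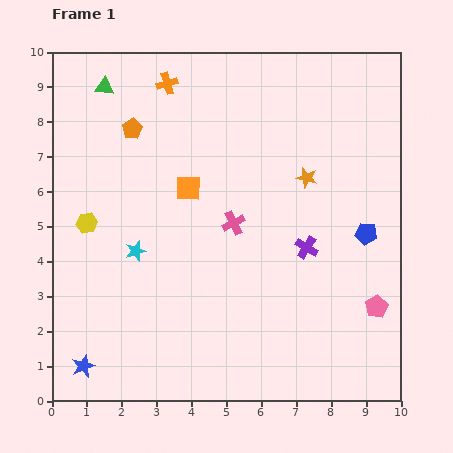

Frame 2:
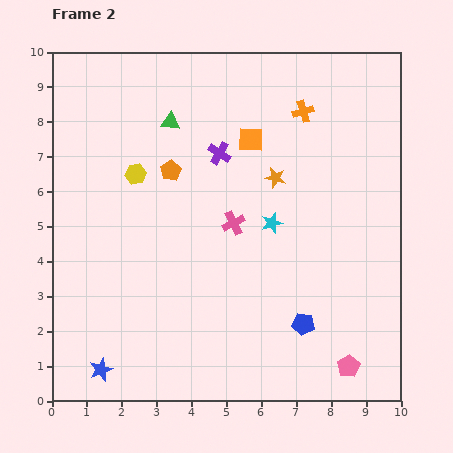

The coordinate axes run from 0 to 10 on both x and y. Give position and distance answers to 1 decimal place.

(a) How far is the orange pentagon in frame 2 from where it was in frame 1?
1.6

The orange pentagon moved from (2.3, 7.8) to (3.4, 6.6), a distance of √(1.1² + 1.2²) ≈ 1.6.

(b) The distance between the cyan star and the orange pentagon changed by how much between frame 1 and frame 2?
-0.2

Distance in frame 1: 3.5. Distance in frame 2: 3.3.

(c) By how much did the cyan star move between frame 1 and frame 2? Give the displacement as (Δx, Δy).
(3.9, 0.8)

The cyan star was at (2.4, 4.3) in frame 1 and (6.3, 5.1) in frame 2.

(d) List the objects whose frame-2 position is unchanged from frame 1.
the pink cross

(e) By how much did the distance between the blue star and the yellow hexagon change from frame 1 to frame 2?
+1.6

Distance in frame 1: 4.1. Distance in frame 2: 5.7.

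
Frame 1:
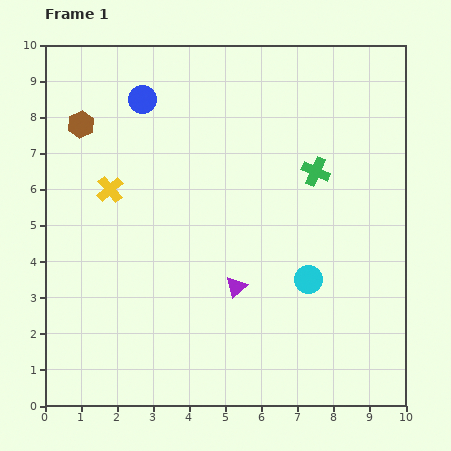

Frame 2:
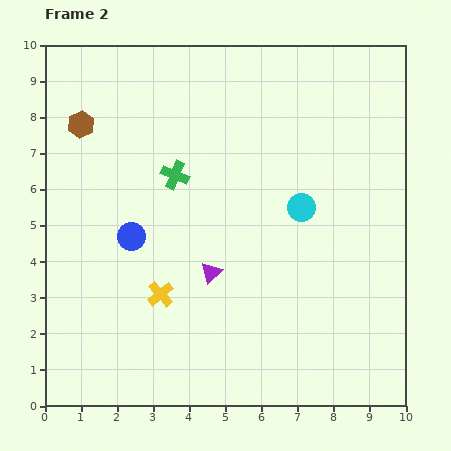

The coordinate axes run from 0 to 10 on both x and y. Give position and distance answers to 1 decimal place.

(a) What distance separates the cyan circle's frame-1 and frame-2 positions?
2.0

The cyan circle moved from (7.3, 3.5) to (7.1, 5.5), a distance of √(0.2² + 2.0²) ≈ 2.0.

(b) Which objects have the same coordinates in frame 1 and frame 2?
the brown hexagon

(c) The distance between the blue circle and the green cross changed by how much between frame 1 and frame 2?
-3.1

Distance in frame 1: 5.2. Distance in frame 2: 2.1.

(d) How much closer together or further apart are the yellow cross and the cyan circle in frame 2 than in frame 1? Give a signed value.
-1.4

Distance in frame 1: 6.0. Distance in frame 2: 4.6.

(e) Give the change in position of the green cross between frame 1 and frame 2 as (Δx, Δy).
(-3.9, -0.1)

The green cross was at (7.5, 6.5) in frame 1 and (3.6, 6.4) in frame 2.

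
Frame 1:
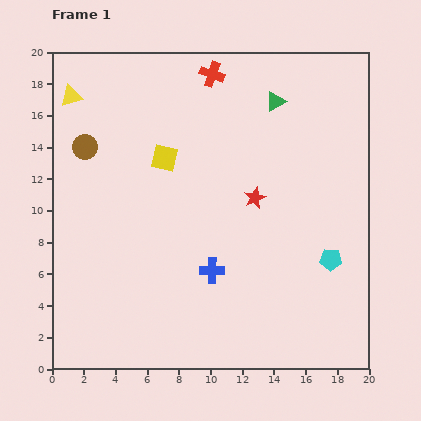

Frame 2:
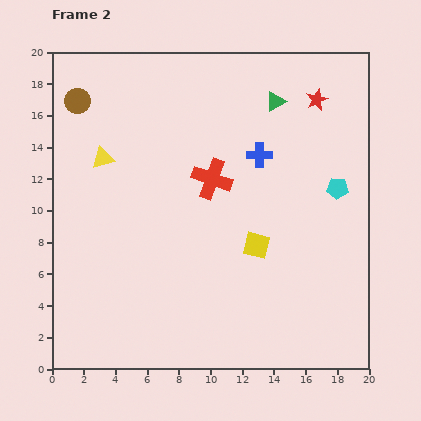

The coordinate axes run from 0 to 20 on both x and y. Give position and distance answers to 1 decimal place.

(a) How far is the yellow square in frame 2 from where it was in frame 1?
8.0

The yellow square moved from (7.1, 13.3) to (12.9, 7.8), a distance of √(5.8² + 5.5²) ≈ 8.0.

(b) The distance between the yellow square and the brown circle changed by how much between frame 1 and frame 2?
+9.5

Distance in frame 1: 5.0. Distance in frame 2: 14.5.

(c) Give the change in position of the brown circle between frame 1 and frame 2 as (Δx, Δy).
(-0.5, 2.9)

The brown circle was at (2.1, 14.0) in frame 1 and (1.6, 16.9) in frame 2.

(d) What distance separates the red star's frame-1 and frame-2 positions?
7.3

The red star moved from (12.8, 10.8) to (16.7, 17.0), a distance of √(3.9² + 6.2²) ≈ 7.3.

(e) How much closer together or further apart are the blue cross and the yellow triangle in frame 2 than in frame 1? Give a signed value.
-4.2

Distance in frame 1: 14.1. Distance in frame 2: 9.9.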